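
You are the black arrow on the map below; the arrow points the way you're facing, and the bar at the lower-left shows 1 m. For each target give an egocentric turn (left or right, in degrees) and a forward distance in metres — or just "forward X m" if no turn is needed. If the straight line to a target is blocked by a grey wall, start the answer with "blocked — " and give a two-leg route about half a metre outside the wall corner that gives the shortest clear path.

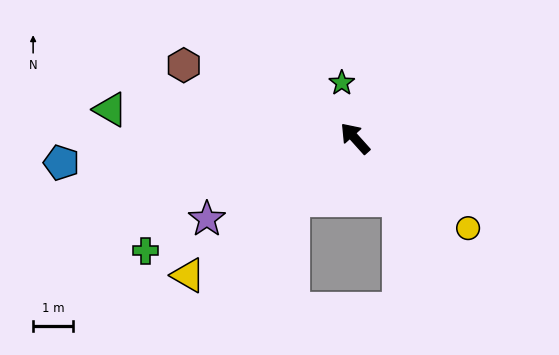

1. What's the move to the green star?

turn right 28°, forward 1.4 m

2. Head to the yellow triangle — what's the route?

turn left 87°, forward 5.4 m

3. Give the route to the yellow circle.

turn right 170°, forward 3.6 m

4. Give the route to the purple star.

turn left 77°, forward 4.3 m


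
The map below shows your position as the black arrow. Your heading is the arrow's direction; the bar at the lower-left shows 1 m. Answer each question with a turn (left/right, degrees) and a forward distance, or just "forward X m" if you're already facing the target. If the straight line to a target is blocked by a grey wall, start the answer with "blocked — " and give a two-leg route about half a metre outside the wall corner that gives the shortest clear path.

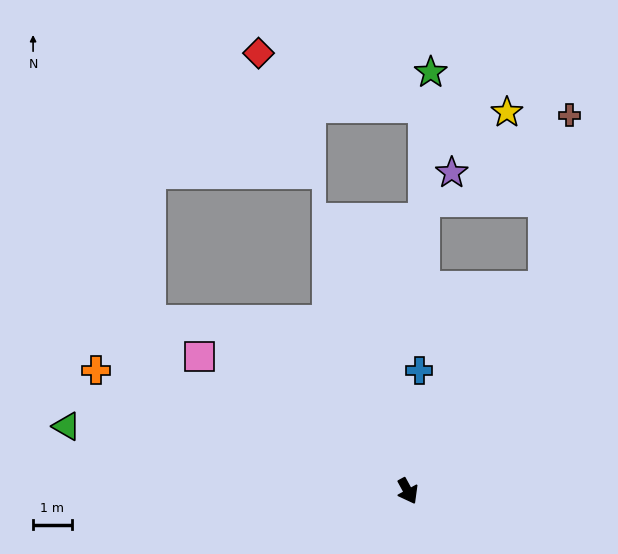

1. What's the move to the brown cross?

blocked — turn left 118°, forward 6.4 m, then turn left 25°, forward 4.5 m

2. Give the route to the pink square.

turn right 151°, forward 6.4 m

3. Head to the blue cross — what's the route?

turn left 146°, forward 3.1 m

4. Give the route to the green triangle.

turn right 129°, forward 9.0 m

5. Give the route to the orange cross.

turn right 140°, forward 8.7 m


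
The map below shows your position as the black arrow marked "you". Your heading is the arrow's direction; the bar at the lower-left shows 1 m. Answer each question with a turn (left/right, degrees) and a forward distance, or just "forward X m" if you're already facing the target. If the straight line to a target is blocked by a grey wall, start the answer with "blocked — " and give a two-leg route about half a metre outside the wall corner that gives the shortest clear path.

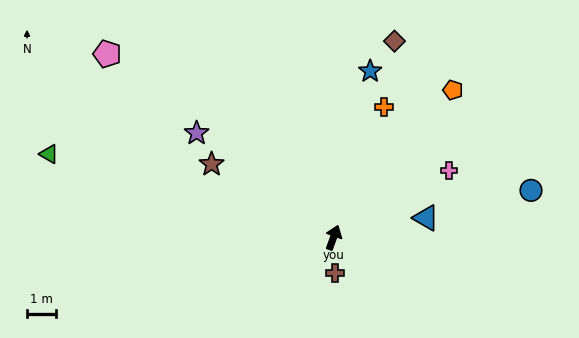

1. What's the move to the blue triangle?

turn right 58°, forward 3.2 m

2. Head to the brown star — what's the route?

turn left 79°, forward 4.9 m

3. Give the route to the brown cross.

turn right 158°, forward 1.2 m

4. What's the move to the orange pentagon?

turn right 19°, forward 6.5 m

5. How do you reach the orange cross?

forward 4.8 m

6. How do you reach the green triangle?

turn left 94°, forward 10.2 m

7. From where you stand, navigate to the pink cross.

turn right 40°, forward 4.6 m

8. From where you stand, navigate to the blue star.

turn left 8°, forward 5.8 m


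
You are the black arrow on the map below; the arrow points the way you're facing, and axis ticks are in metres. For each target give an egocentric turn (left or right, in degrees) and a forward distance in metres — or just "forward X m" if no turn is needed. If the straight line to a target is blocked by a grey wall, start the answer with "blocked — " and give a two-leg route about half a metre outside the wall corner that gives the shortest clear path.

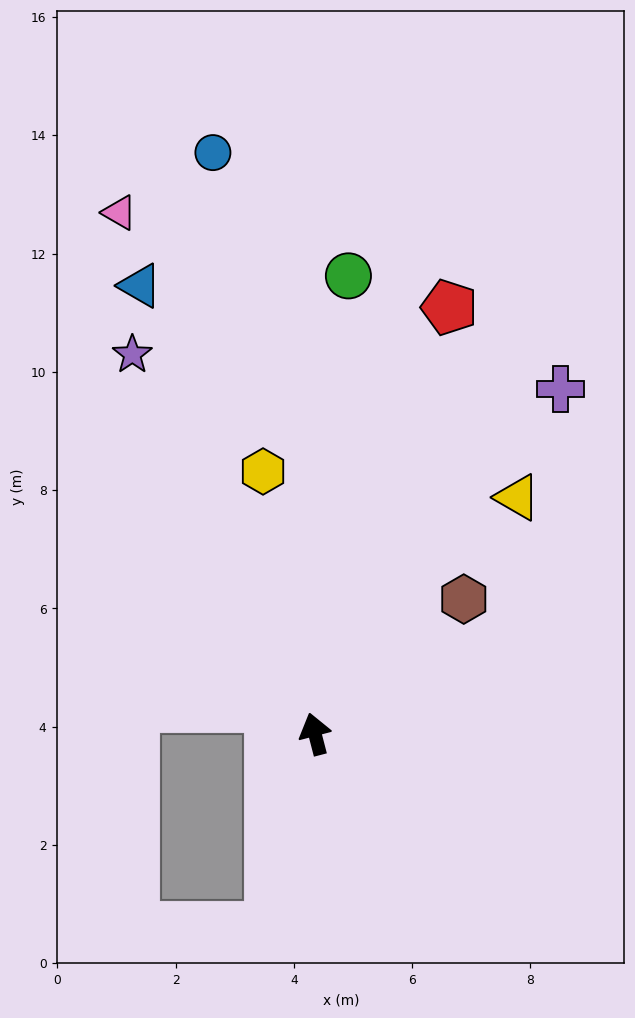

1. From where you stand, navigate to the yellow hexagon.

turn right 3°, forward 4.5 m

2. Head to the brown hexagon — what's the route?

turn right 62°, forward 3.4 m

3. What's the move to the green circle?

turn right 19°, forward 7.8 m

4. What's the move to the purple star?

turn left 11°, forward 7.1 m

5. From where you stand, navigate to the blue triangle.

turn left 7°, forward 8.1 m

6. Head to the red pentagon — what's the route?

turn right 32°, forward 7.6 m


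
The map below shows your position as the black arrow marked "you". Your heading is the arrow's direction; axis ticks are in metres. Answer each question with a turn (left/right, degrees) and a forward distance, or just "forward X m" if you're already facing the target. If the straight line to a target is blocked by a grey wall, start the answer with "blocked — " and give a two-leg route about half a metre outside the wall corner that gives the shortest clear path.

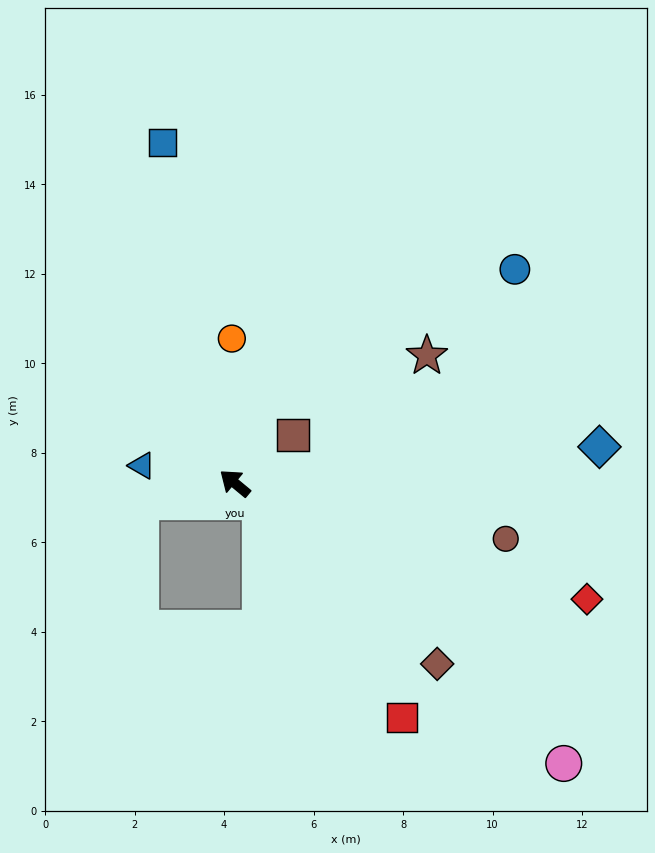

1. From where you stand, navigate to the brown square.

turn right 101°, forward 1.7 m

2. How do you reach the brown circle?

turn right 152°, forward 6.2 m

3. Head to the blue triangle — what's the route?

turn left 29°, forward 2.1 m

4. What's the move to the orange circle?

turn right 49°, forward 3.2 m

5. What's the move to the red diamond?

turn right 159°, forward 8.3 m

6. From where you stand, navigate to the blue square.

turn right 38°, forward 7.8 m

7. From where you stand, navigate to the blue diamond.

turn right 135°, forward 8.2 m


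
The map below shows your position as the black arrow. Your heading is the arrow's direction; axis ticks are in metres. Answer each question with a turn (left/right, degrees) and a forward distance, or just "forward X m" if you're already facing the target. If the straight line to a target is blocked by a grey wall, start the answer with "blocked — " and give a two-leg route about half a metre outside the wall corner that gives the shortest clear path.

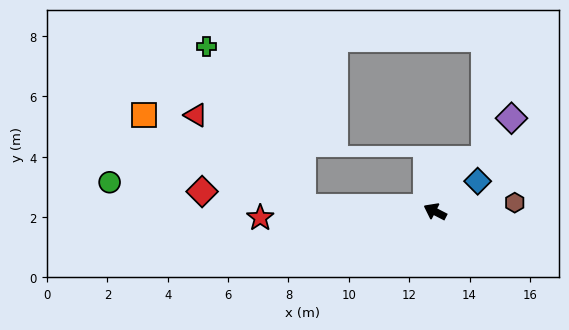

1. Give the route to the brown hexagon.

turn right 146°, forward 2.7 m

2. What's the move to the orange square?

blocked — turn left 25°, forward 4.3 m, then turn right 28°, forward 6.1 m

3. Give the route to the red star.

turn left 29°, forward 5.8 m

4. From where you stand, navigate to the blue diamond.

turn right 117°, forward 1.7 m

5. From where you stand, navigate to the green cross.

blocked — turn left 25°, forward 4.3 m, then turn right 56°, forward 6.2 m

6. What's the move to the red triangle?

blocked — turn left 25°, forward 4.3 m, then turn right 38°, forward 4.7 m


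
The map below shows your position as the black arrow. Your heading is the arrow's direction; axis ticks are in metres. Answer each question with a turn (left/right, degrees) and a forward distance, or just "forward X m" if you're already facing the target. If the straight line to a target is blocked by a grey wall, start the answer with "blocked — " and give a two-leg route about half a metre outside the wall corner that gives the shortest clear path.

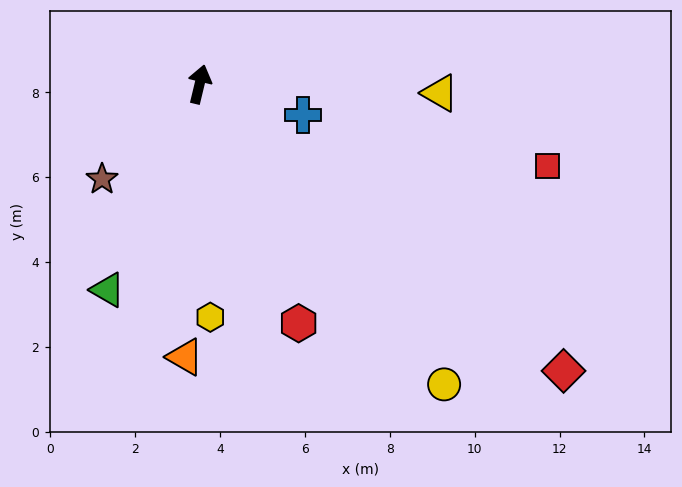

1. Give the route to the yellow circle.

turn right 127°, forward 9.1 m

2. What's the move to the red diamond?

turn right 115°, forward 10.9 m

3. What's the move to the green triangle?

turn left 169°, forward 5.3 m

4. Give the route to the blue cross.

turn right 93°, forward 2.5 m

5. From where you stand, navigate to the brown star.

turn left 148°, forward 3.2 m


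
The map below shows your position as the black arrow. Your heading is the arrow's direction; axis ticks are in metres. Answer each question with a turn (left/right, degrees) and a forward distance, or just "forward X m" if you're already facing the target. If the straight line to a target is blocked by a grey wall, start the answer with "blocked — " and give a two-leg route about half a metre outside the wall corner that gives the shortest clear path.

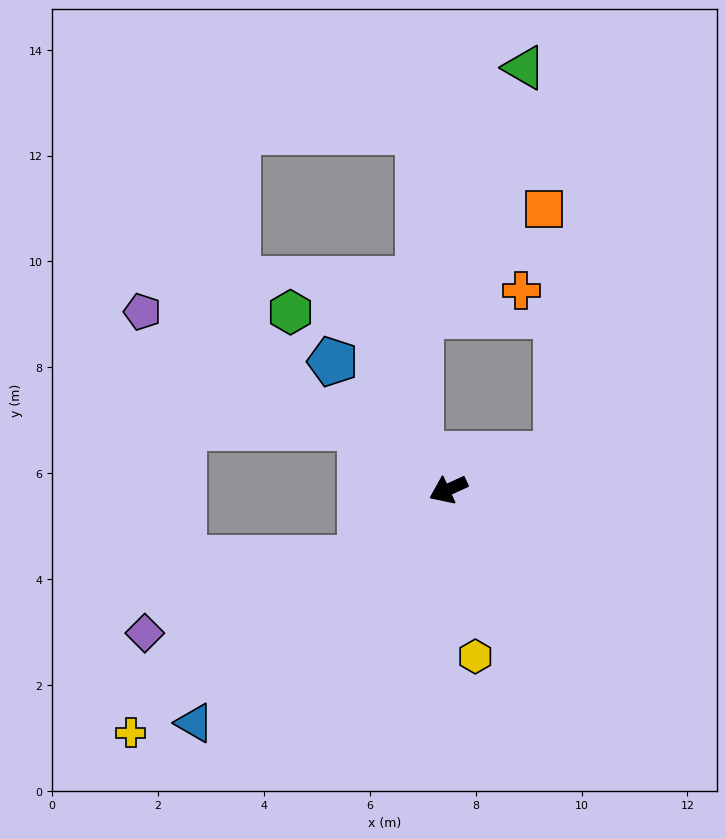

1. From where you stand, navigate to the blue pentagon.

turn right 72°, forward 3.3 m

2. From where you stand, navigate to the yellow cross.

turn left 13°, forward 7.6 m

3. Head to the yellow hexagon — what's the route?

turn left 75°, forward 3.2 m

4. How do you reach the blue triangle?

turn left 18°, forward 6.5 m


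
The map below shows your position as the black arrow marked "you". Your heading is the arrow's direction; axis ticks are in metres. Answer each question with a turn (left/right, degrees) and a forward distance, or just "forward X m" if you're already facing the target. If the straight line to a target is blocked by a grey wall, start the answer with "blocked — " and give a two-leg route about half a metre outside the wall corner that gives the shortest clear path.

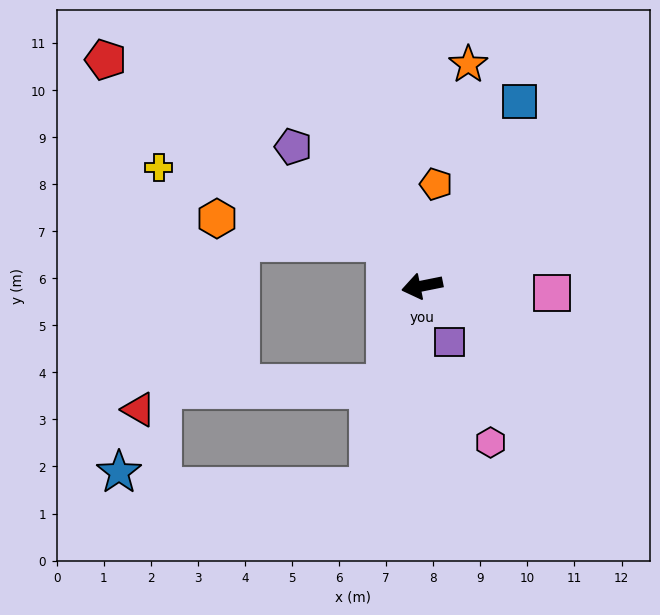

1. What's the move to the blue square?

turn right 129°, forward 4.4 m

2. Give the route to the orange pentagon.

turn right 109°, forward 2.2 m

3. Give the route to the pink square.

turn left 166°, forward 2.8 m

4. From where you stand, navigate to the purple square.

turn left 105°, forward 1.3 m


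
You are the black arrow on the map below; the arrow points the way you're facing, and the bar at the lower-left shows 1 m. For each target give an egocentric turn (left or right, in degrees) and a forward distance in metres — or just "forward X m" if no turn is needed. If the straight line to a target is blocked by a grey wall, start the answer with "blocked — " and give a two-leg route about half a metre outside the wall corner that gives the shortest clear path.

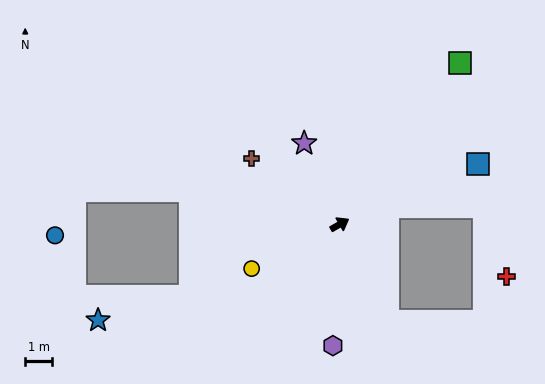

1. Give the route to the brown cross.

turn left 113°, forward 4.1 m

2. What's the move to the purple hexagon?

turn right 123°, forward 4.6 m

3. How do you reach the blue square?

turn right 6°, forward 5.7 m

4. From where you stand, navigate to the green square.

turn left 23°, forward 7.5 m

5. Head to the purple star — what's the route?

turn left 84°, forward 3.3 m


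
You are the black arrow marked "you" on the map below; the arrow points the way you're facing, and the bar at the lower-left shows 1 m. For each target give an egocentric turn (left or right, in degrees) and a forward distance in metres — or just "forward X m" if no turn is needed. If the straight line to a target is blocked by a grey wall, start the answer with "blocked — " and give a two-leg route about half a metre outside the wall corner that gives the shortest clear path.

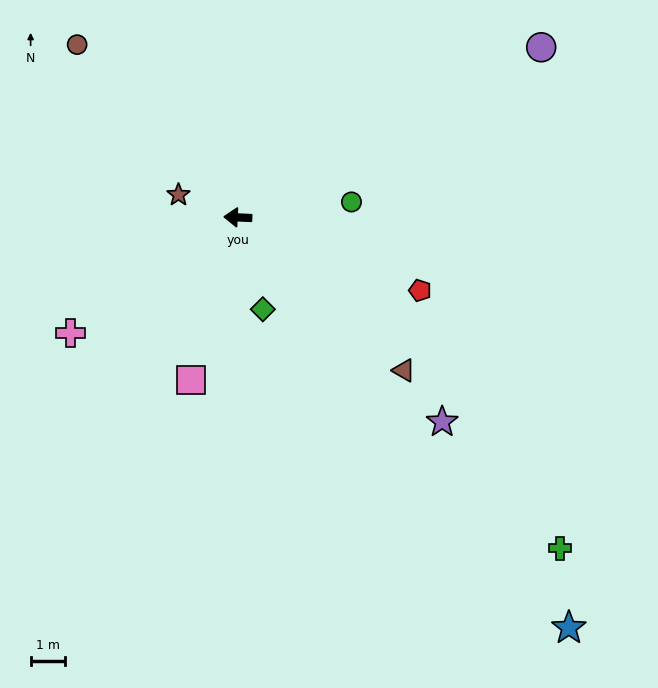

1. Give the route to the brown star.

turn right 18°, forward 1.8 m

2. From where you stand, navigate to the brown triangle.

turn left 140°, forward 6.6 m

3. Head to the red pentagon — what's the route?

turn left 161°, forward 5.7 m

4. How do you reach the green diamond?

turn left 108°, forward 2.8 m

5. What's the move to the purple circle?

turn right 148°, forward 10.1 m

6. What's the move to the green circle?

turn right 170°, forward 3.3 m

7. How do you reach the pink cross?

turn left 37°, forward 5.9 m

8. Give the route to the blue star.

turn left 132°, forward 15.3 m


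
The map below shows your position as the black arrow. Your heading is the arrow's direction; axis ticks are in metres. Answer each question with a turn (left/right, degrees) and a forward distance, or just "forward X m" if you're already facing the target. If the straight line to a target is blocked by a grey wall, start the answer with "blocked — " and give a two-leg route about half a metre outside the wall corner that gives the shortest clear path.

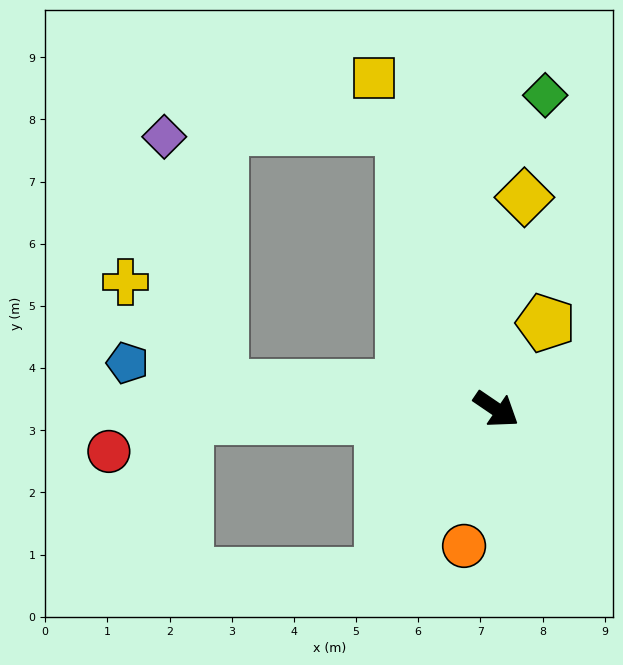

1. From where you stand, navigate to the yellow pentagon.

turn left 94°, forward 1.6 m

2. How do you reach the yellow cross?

blocked — turn right 151°, forward 4.4 m, then turn right 42°, forward 2.3 m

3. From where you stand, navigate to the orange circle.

turn right 69°, forward 2.3 m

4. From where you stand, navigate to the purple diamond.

blocked — turn right 151°, forward 4.4 m, then turn right 72°, forward 4.1 m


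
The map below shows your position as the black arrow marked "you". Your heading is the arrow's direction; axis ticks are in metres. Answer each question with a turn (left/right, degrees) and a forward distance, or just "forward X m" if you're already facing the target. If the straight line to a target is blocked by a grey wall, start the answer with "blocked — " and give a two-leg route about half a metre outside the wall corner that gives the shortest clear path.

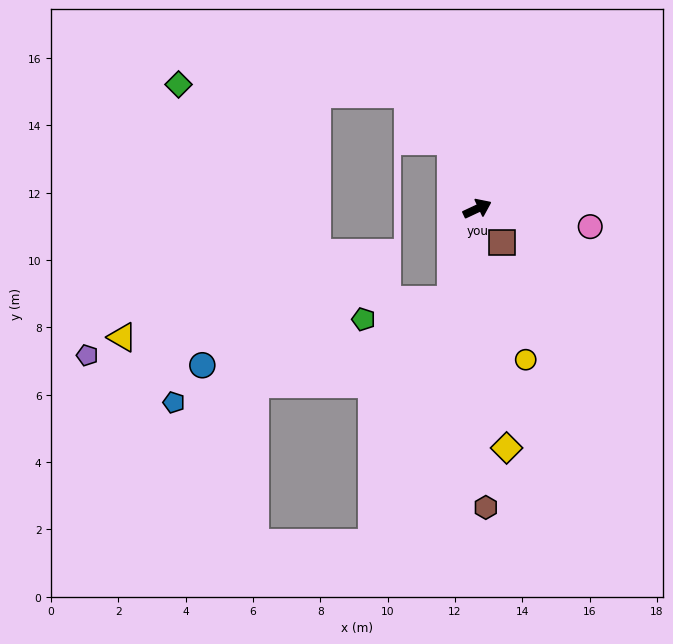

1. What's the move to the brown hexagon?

turn right 113°, forward 8.9 m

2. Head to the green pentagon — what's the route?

blocked — turn right 131°, forward 2.8 m, then turn right 62°, forward 2.7 m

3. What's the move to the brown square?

turn right 79°, forward 1.2 m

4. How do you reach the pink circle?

turn right 34°, forward 3.4 m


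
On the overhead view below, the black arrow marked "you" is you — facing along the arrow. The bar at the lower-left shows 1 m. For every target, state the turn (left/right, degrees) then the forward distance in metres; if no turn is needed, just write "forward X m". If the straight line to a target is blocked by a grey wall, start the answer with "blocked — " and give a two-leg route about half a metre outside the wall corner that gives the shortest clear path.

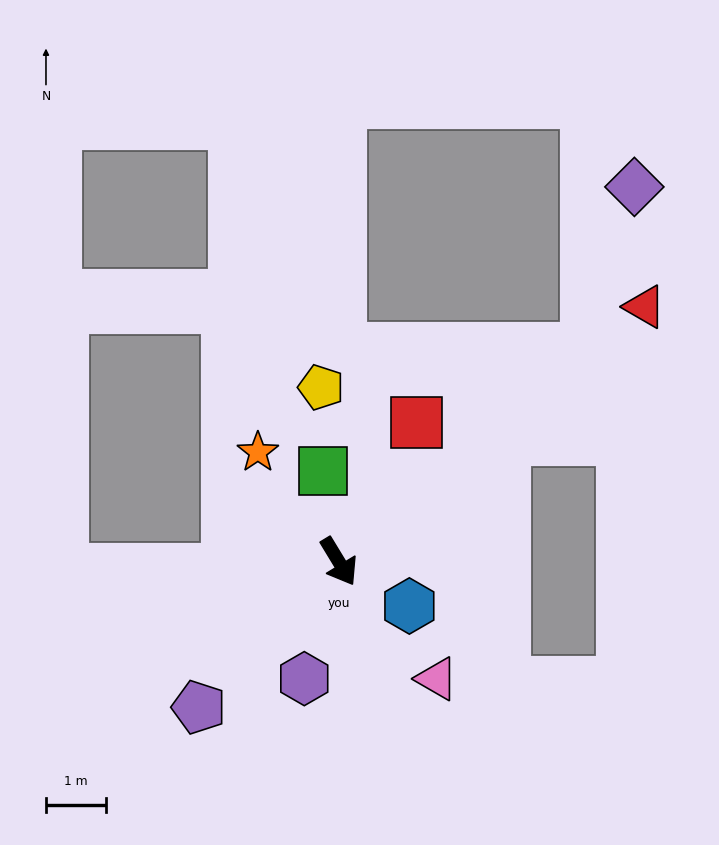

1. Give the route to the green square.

turn left 159°, forward 1.5 m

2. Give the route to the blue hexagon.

turn left 27°, forward 1.4 m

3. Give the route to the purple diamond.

blocked — turn left 100°, forward 5.4 m, then turn left 32°, forward 2.8 m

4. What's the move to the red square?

turn left 119°, forward 2.6 m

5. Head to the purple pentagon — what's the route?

turn right 75°, forward 3.3 m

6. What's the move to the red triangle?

turn left 99°, forward 6.6 m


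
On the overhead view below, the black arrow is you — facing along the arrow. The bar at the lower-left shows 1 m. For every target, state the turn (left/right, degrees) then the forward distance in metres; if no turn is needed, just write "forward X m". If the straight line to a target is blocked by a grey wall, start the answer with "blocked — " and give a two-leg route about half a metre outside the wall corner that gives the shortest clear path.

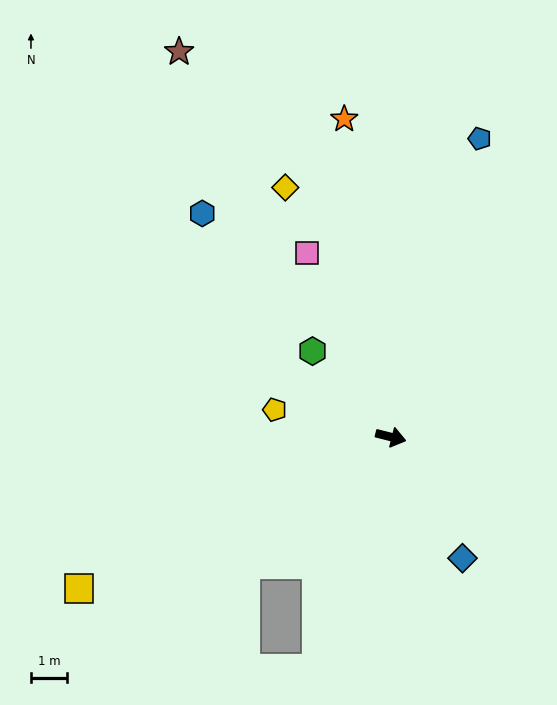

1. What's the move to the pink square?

turn left 129°, forward 5.6 m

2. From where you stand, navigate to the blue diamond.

turn right 45°, forward 3.9 m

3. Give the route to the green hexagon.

turn left 146°, forward 3.2 m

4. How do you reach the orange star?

turn left 112°, forward 8.9 m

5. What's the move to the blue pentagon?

turn left 88°, forward 8.6 m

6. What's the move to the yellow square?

turn right 140°, forward 9.6 m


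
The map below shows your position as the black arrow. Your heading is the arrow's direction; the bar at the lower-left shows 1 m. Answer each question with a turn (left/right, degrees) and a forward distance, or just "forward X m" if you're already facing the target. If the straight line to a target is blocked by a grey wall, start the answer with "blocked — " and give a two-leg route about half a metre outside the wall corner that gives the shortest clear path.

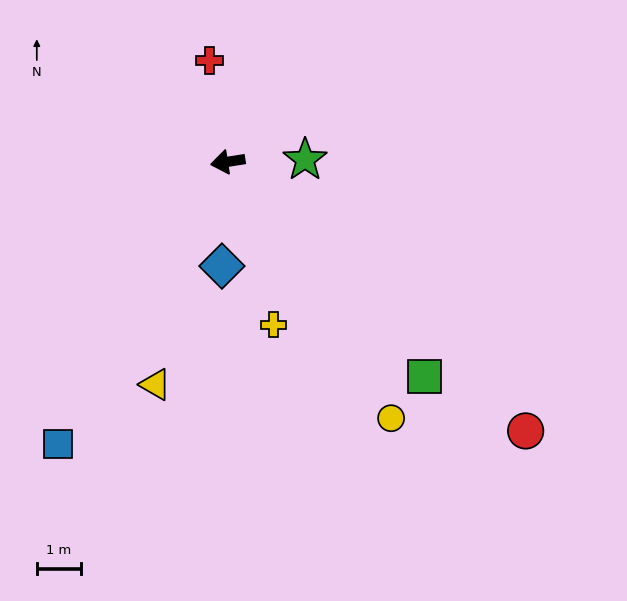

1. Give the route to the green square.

turn left 124°, forward 6.6 m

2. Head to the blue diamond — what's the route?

turn left 78°, forward 2.4 m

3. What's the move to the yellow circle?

turn left 114°, forward 6.9 m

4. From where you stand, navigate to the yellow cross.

turn left 97°, forward 3.8 m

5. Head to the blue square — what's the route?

turn left 50°, forward 7.5 m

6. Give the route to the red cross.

turn right 89°, forward 2.3 m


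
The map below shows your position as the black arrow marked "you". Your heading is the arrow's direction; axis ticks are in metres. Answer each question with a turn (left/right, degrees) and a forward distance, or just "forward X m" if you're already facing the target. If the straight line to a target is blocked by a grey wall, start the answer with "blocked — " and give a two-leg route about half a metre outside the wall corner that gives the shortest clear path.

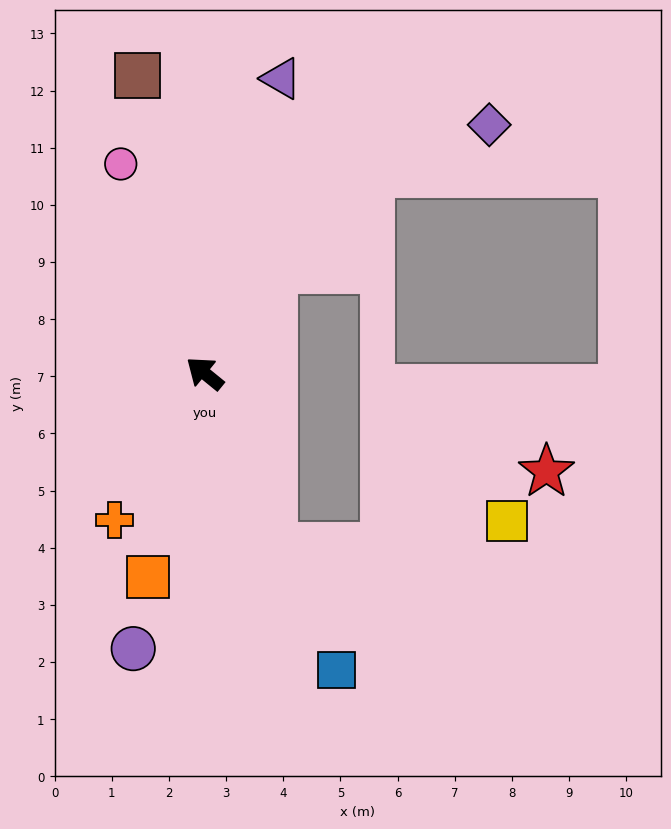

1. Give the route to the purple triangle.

turn right 65°, forward 5.3 m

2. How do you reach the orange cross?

turn left 98°, forward 3.0 m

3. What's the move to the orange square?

turn left 114°, forward 3.7 m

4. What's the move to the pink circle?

turn right 29°, forward 3.9 m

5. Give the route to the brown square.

turn right 38°, forward 5.3 m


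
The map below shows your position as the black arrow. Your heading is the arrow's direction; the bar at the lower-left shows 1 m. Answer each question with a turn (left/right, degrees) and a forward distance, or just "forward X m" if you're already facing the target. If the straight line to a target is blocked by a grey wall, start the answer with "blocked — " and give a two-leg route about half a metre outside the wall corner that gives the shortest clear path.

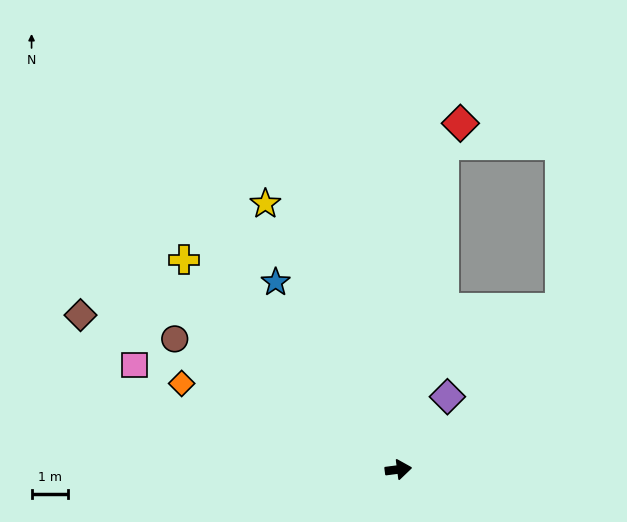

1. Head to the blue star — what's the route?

turn left 116°, forward 6.2 m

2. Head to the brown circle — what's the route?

turn left 142°, forward 7.2 m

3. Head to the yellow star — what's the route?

turn left 109°, forward 8.3 m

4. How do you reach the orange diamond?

turn left 151°, forward 6.5 m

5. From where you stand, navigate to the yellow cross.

turn left 128°, forward 8.3 m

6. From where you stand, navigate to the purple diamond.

turn left 49°, forward 2.4 m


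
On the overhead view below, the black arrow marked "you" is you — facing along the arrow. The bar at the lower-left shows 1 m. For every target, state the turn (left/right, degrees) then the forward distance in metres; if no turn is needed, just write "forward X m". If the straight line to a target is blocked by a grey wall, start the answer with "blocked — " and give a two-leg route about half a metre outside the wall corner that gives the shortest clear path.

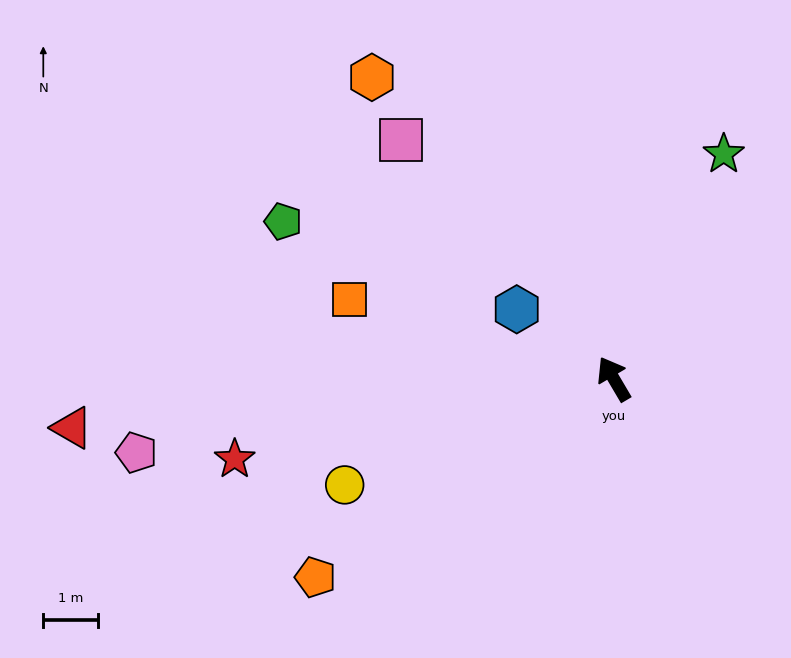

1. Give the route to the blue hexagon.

turn left 24°, forward 2.2 m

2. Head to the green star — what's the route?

turn right 57°, forward 4.6 m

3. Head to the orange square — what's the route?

turn left 43°, forward 5.0 m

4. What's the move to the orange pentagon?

turn left 93°, forward 6.6 m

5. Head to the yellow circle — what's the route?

turn left 81°, forward 5.3 m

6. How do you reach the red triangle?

turn left 65°, forward 10.0 m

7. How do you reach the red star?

turn left 71°, forward 7.1 m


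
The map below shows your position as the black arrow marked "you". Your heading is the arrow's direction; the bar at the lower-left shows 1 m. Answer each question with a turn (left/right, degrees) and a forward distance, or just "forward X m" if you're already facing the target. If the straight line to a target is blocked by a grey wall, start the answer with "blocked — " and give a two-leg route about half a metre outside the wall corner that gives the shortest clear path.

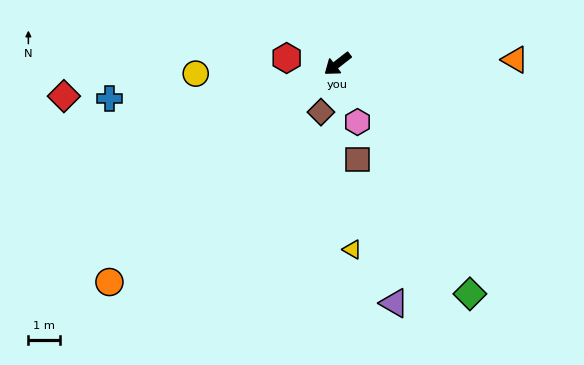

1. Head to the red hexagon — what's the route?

turn right 44°, forward 1.6 m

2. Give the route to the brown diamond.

turn left 33°, forward 1.6 m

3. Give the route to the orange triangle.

turn left 143°, forward 5.5 m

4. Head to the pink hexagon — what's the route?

turn left 71°, forward 1.9 m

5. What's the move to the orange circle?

turn left 6°, forward 9.9 m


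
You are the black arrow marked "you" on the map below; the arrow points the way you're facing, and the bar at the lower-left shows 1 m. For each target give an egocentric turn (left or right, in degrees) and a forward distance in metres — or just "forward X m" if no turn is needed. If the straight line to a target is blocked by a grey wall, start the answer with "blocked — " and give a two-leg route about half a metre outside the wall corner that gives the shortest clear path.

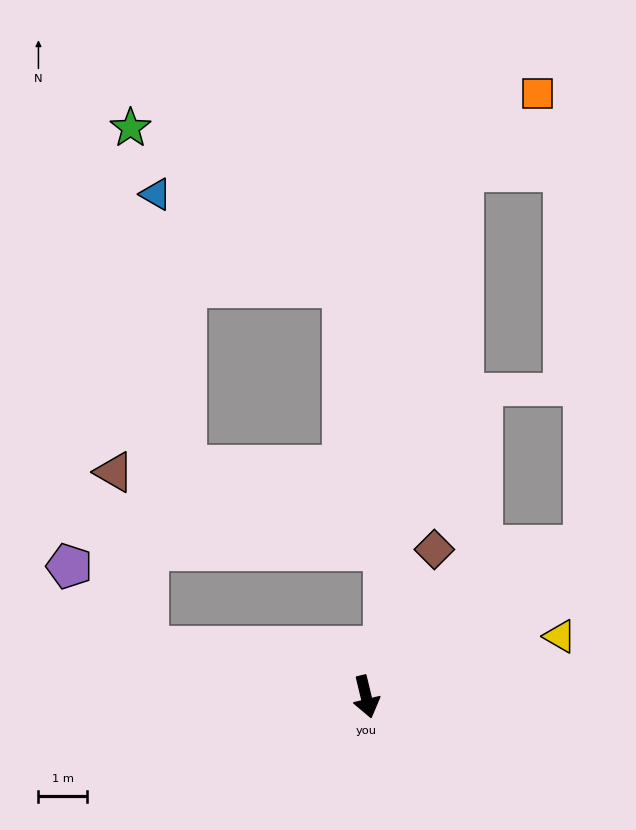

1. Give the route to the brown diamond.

turn left 142°, forward 3.3 m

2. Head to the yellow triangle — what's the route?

turn left 94°, forward 4.2 m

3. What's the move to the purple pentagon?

blocked — turn right 116°, forward 4.6 m, then turn right 33°, forward 2.3 m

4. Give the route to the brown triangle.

blocked — turn right 116°, forward 4.6 m, then turn right 66°, forward 3.6 m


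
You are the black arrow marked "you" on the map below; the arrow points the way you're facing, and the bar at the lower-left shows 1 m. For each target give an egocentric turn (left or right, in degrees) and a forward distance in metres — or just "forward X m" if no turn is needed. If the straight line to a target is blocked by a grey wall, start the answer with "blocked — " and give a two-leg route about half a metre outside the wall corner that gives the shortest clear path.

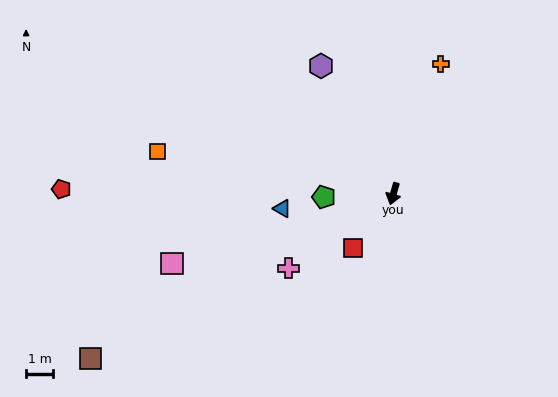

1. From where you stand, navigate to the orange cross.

turn left 176°, forward 5.1 m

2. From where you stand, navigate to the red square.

turn right 21°, forward 2.5 m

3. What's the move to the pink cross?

turn right 39°, forward 4.7 m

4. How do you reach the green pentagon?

turn right 71°, forward 2.6 m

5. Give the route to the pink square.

turn right 57°, forward 8.6 m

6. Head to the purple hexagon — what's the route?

turn right 134°, forward 5.4 m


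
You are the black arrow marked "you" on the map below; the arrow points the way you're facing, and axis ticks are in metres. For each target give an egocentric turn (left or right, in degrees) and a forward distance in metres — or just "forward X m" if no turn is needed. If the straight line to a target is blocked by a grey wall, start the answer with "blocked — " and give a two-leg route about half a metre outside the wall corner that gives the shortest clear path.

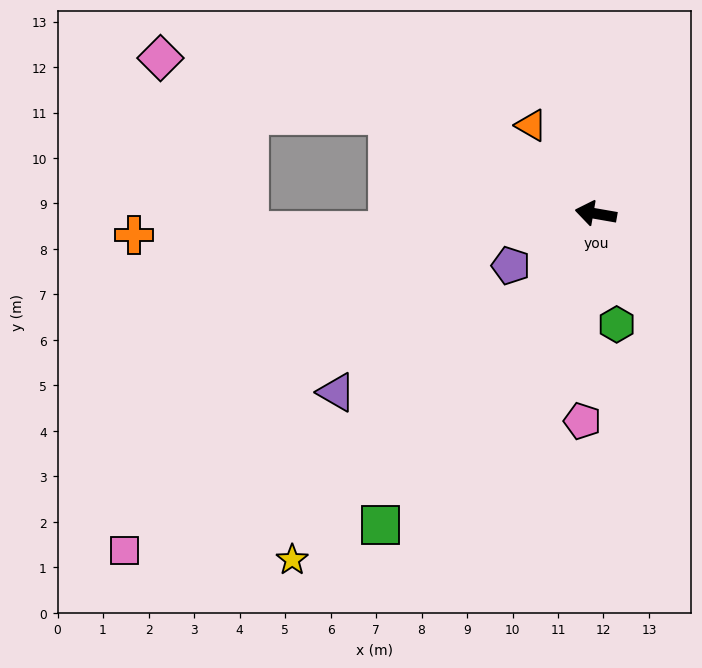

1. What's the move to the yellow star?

turn left 59°, forward 10.1 m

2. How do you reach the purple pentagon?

turn left 41°, forward 2.2 m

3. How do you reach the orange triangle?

turn right 44°, forward 2.4 m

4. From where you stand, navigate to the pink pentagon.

turn left 96°, forward 4.6 m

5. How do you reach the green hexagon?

turn left 110°, forward 2.5 m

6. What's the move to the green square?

turn left 65°, forward 8.3 m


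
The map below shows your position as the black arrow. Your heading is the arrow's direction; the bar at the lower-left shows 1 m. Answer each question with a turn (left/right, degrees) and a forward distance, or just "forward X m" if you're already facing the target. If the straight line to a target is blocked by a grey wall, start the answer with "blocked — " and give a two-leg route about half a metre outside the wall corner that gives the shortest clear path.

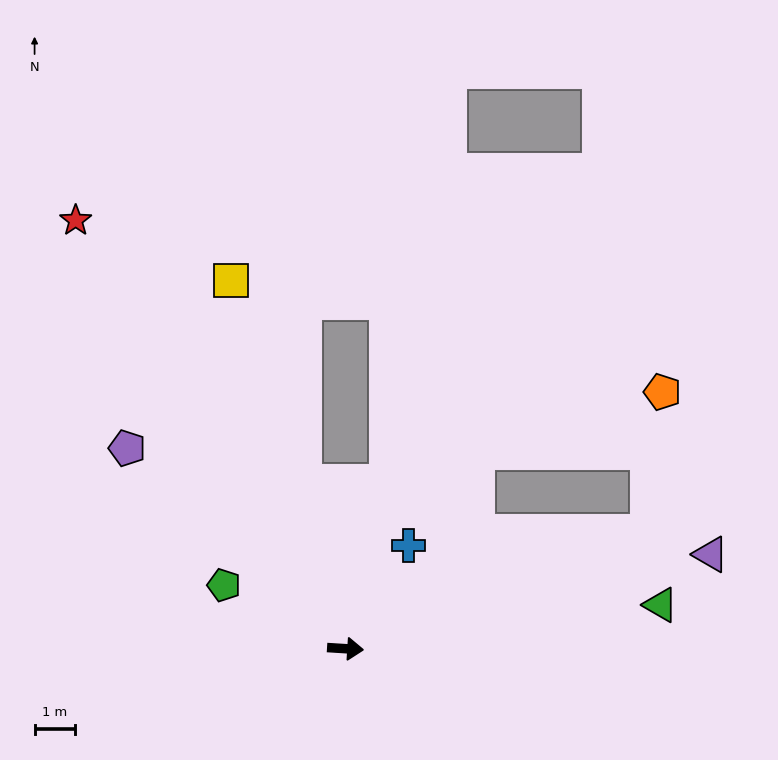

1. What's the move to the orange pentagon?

blocked — turn left 25°, forward 8.0 m, then turn left 62°, forward 3.5 m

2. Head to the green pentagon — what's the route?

turn left 156°, forward 3.4 m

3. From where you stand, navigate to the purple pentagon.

turn left 141°, forward 7.4 m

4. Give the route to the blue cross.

turn left 62°, forward 3.0 m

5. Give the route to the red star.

turn left 126°, forward 12.6 m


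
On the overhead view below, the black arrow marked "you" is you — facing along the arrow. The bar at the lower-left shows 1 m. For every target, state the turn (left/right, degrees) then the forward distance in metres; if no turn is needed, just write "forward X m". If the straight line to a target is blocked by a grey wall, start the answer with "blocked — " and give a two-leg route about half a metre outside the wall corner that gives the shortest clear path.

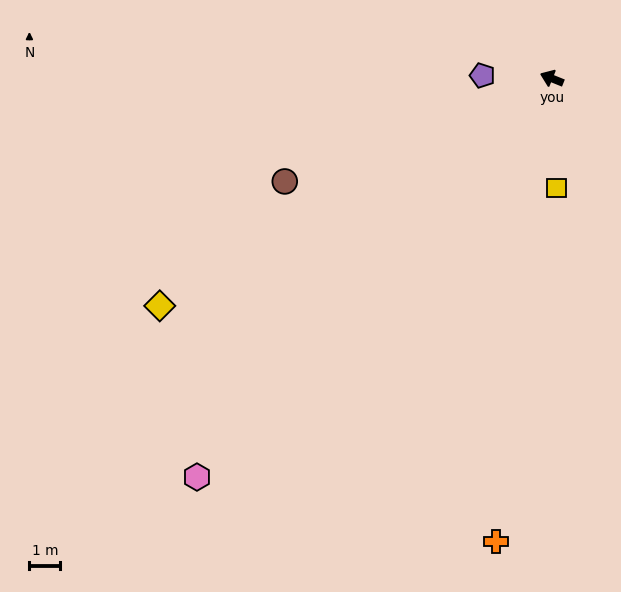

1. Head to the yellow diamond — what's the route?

turn left 52°, forward 14.8 m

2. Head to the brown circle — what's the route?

turn left 43°, forward 9.3 m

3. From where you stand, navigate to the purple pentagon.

turn left 20°, forward 2.3 m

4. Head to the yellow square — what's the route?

turn left 115°, forward 3.6 m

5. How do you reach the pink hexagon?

turn left 70°, forward 17.4 m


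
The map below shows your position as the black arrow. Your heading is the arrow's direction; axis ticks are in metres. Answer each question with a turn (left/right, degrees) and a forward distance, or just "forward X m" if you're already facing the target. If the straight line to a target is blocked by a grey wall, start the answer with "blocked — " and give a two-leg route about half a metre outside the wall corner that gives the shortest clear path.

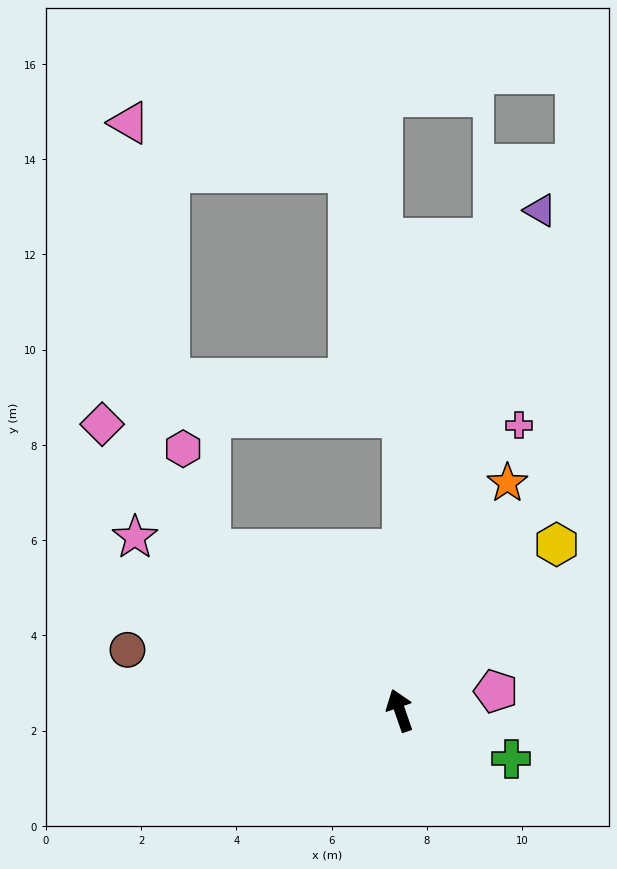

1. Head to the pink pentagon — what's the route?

turn right 98°, forward 2.1 m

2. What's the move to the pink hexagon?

blocked — turn left 31°, forward 5.2 m, then turn right 35°, forward 2.2 m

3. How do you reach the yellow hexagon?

turn right 63°, forward 4.8 m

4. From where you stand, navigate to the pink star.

turn left 38°, forward 6.6 m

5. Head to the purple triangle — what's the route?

turn right 35°, forward 10.9 m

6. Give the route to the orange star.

turn right 44°, forward 5.3 m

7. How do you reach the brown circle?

turn left 58°, forward 5.9 m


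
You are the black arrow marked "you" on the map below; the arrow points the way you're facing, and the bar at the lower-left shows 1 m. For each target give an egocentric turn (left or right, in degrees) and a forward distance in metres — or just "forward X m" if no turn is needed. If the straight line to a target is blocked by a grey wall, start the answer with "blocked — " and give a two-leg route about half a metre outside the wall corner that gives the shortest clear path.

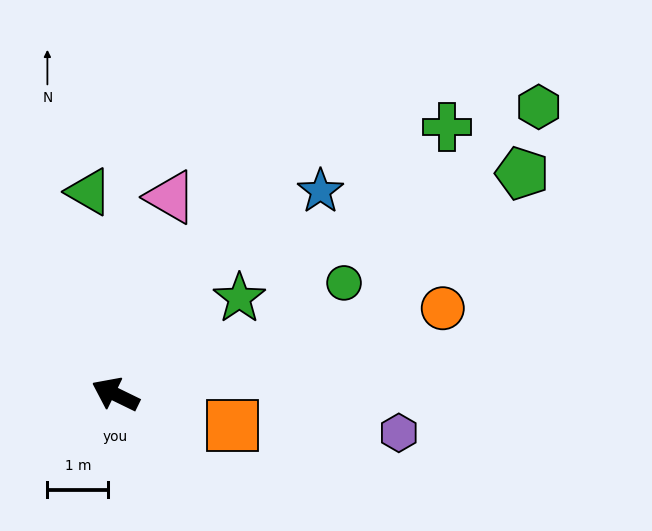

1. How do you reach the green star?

turn right 116°, forward 2.6 m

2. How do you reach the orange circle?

turn right 139°, forward 5.6 m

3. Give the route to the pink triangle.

turn right 80°, forward 3.4 m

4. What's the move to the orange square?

turn right 169°, forward 2.0 m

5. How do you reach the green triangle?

turn right 57°, forward 3.4 m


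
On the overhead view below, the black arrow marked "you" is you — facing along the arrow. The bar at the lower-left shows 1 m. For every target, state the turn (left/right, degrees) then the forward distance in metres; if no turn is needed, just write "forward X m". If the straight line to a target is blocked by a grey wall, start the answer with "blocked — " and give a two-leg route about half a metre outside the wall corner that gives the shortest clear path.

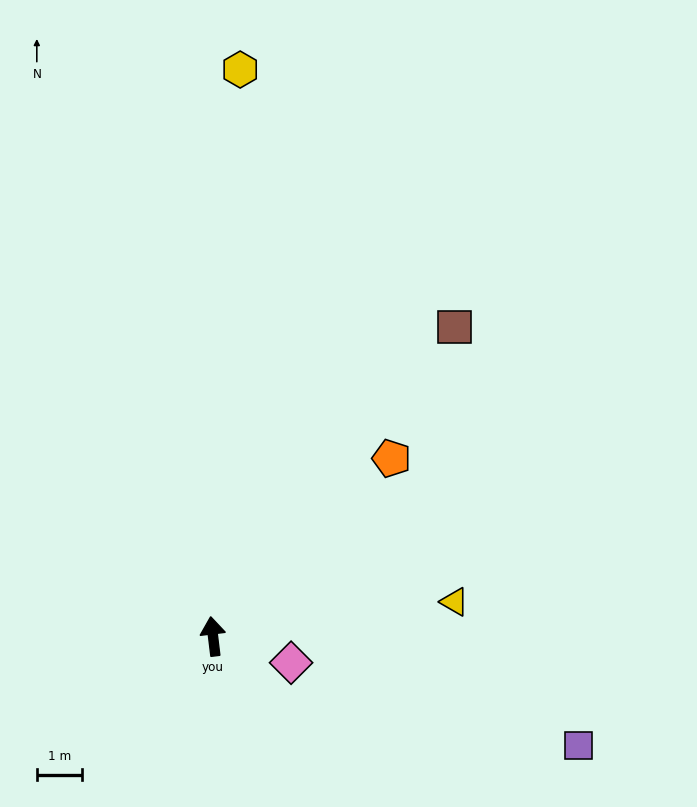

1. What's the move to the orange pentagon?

turn right 52°, forward 5.6 m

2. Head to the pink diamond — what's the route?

turn right 116°, forward 1.8 m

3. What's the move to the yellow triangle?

turn right 89°, forward 5.4 m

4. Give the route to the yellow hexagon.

turn right 10°, forward 12.5 m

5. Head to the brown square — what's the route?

turn right 45°, forward 8.6 m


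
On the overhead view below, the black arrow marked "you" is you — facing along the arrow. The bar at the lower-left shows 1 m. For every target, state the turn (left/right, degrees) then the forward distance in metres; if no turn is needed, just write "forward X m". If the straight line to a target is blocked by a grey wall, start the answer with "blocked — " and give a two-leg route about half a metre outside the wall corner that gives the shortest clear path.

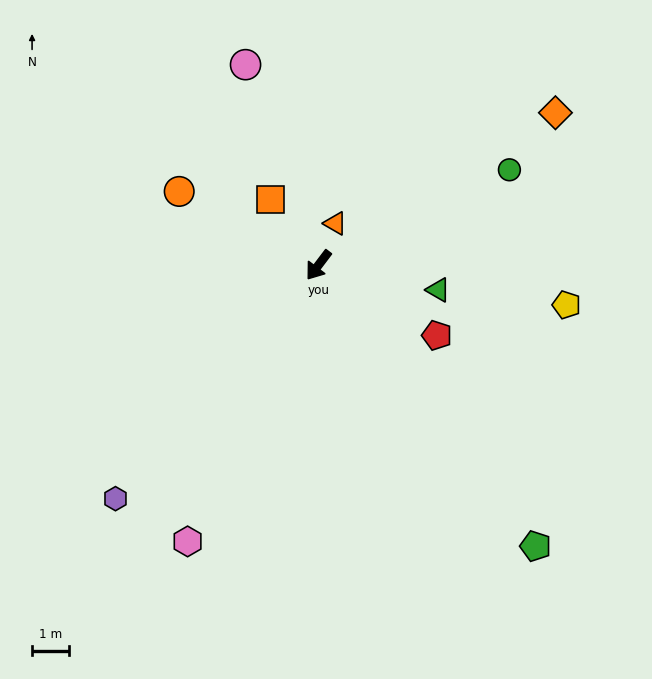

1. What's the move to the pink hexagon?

turn left 12°, forward 8.2 m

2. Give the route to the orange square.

turn right 107°, forward 2.2 m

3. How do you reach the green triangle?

turn left 115°, forward 3.3 m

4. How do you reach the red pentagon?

turn left 96°, forward 3.7 m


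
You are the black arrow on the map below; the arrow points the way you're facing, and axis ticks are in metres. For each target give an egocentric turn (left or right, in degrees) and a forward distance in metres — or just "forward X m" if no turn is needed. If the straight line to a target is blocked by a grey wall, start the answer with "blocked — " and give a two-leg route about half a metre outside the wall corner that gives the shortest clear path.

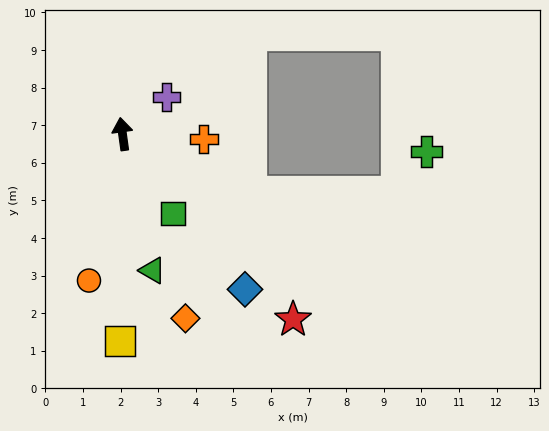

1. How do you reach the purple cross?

turn right 58°, forward 1.5 m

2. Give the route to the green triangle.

turn right 176°, forward 3.7 m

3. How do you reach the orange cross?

turn right 101°, forward 2.2 m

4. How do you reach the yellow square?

turn left 171°, forward 5.5 m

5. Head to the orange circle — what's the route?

turn left 159°, forward 4.0 m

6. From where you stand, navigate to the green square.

turn right 155°, forward 2.5 m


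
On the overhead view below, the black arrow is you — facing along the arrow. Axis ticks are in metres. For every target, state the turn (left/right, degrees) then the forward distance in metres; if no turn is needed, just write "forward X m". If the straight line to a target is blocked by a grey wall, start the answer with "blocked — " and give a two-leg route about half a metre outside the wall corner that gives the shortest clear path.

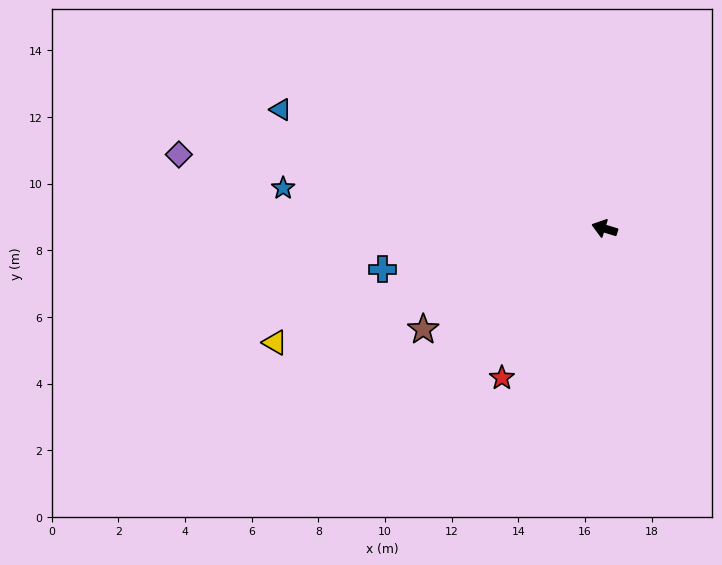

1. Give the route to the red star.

turn left 73°, forward 5.4 m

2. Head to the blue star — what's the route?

turn left 10°, forward 9.7 m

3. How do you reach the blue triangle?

turn right 3°, forward 10.3 m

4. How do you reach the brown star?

turn left 46°, forward 6.2 m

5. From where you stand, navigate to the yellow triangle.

turn left 36°, forward 10.5 m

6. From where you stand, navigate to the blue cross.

turn left 28°, forward 6.8 m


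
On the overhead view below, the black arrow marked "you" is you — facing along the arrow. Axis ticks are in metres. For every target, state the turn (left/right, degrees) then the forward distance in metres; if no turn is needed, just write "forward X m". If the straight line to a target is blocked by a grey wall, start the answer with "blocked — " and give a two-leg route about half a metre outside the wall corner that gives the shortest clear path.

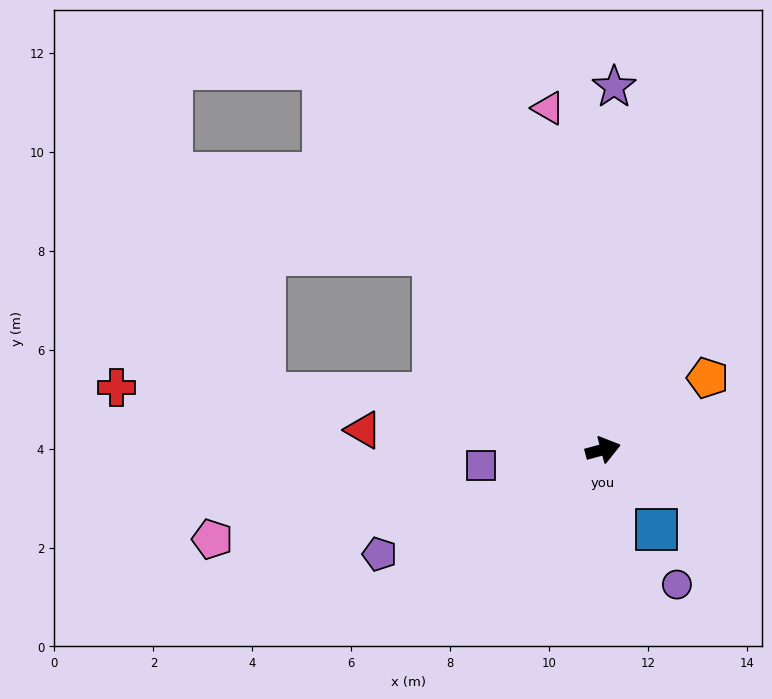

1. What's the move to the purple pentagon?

turn right 170°, forward 5.0 m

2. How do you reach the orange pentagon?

turn left 19°, forward 2.6 m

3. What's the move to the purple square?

turn left 172°, forward 2.5 m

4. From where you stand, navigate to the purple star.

turn left 73°, forward 7.3 m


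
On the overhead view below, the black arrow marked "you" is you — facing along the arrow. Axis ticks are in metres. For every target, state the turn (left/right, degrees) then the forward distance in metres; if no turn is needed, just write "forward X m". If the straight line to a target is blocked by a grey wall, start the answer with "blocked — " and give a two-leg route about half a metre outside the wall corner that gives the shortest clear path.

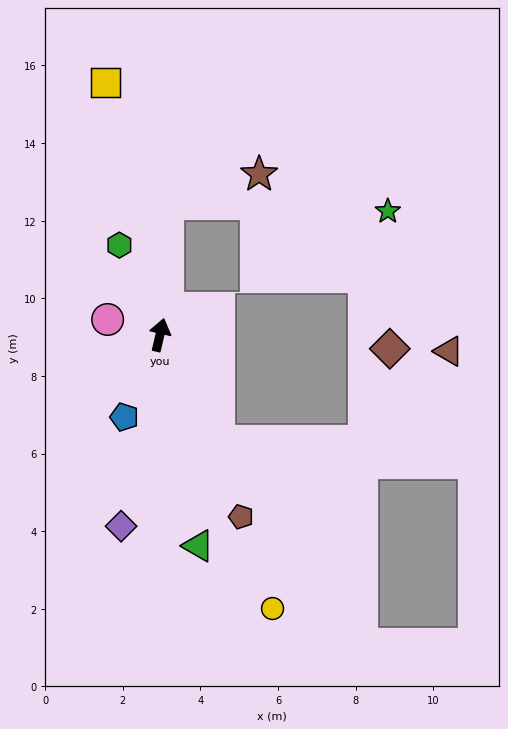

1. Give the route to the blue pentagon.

turn left 170°, forward 2.3 m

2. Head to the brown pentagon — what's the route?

turn right 143°, forward 5.1 m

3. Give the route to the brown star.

blocked — turn left 10°, forward 3.4 m, then turn right 69°, forward 2.5 m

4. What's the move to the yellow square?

turn left 25°, forward 6.7 m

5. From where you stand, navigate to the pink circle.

turn left 87°, forward 1.4 m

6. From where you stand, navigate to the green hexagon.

turn left 38°, forward 2.5 m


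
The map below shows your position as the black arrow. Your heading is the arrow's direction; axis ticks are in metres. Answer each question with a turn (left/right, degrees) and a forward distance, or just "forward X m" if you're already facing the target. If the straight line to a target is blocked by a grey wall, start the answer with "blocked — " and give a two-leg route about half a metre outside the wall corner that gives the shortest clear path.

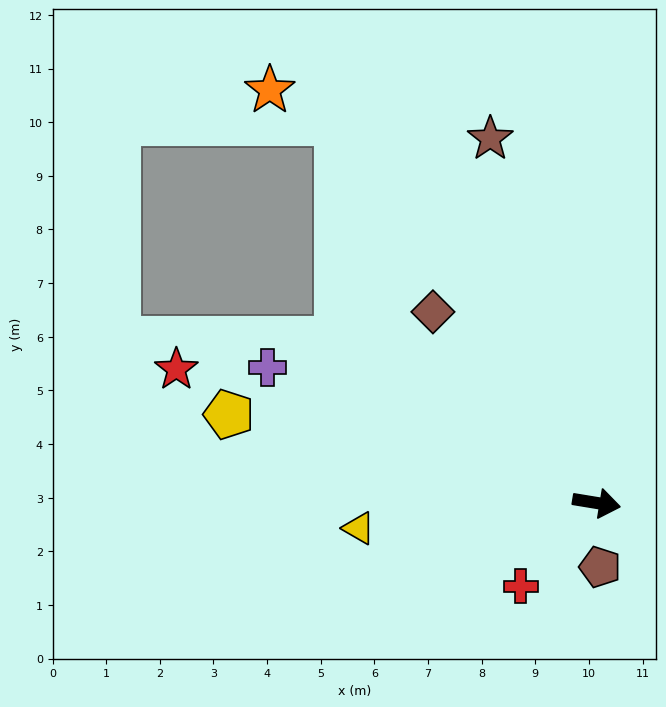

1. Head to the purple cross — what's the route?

turn left 167°, forward 6.6 m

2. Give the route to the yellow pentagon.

turn left 176°, forward 7.1 m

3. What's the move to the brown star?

turn left 116°, forward 7.1 m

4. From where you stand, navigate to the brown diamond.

turn left 140°, forward 4.7 m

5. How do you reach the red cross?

turn right 123°, forward 2.1 m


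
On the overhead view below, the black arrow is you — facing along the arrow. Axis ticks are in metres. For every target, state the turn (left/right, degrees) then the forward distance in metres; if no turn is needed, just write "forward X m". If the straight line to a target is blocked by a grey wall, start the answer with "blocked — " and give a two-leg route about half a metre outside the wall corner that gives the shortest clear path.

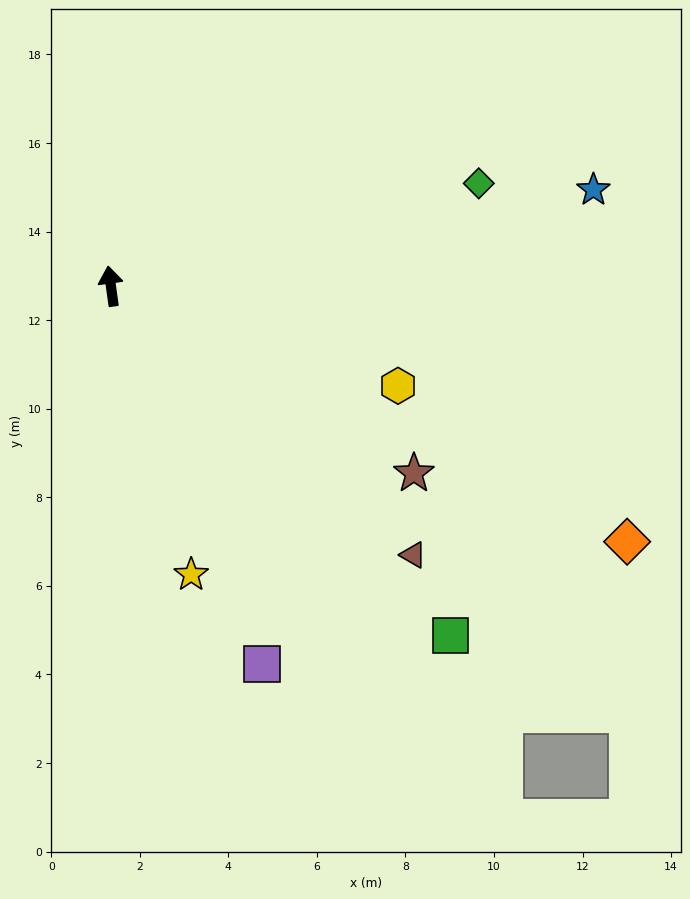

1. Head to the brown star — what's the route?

turn right 130°, forward 8.0 m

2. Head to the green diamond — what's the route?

turn right 82°, forward 8.6 m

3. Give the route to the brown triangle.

turn right 140°, forward 9.1 m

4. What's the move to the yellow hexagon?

turn right 117°, forward 6.9 m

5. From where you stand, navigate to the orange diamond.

turn right 124°, forward 13.0 m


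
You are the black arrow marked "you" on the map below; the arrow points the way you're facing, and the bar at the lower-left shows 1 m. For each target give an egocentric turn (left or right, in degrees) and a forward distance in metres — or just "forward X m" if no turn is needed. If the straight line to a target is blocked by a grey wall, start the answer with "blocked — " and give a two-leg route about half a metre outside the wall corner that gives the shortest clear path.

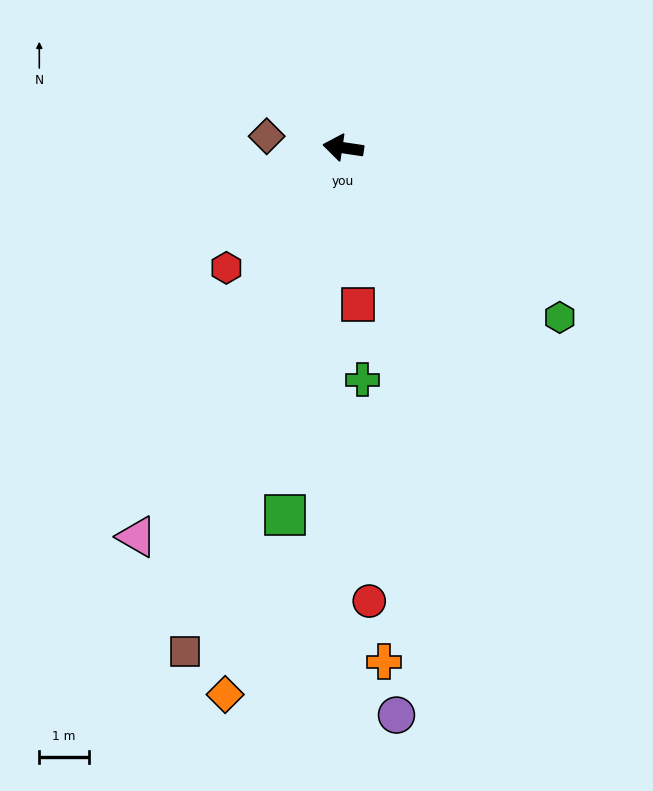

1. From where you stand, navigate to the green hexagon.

turn left 150°, forward 5.6 m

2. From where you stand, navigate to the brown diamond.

forward 1.6 m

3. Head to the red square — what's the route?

turn left 104°, forward 3.2 m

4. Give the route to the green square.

turn left 89°, forward 7.5 m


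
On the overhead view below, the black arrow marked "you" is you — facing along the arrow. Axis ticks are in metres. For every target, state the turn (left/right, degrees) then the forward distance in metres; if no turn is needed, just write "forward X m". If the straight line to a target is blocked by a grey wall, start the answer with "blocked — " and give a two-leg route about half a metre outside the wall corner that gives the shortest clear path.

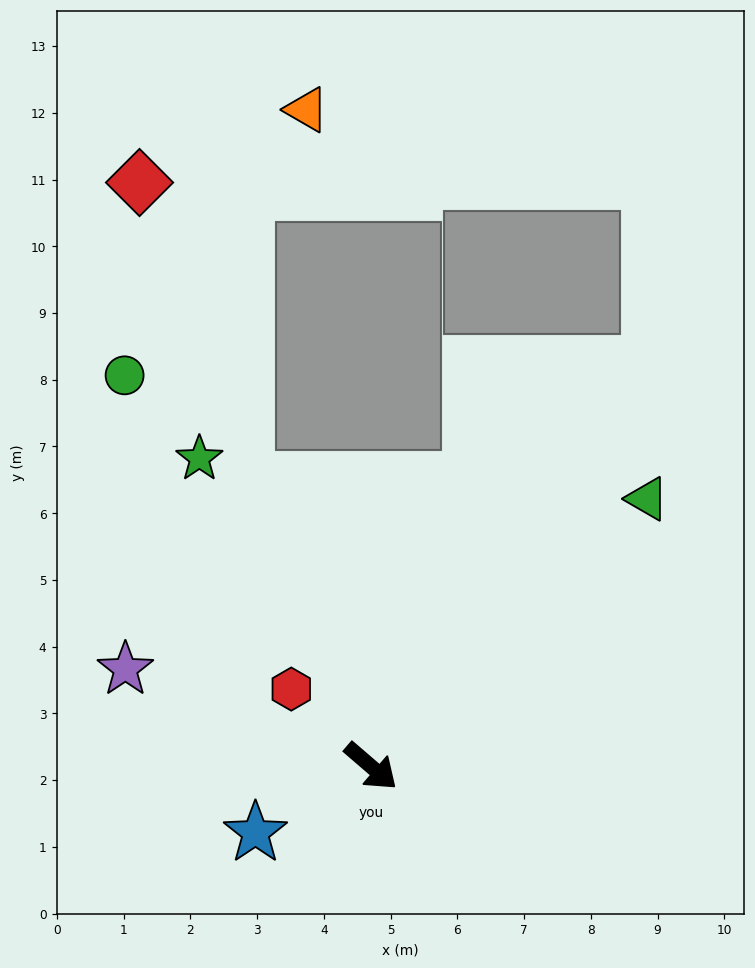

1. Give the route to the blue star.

turn right 109°, forward 2.0 m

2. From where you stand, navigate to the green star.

turn left 160°, forward 5.3 m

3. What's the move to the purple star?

turn right 161°, forward 4.0 m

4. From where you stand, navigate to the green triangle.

turn left 85°, forward 5.8 m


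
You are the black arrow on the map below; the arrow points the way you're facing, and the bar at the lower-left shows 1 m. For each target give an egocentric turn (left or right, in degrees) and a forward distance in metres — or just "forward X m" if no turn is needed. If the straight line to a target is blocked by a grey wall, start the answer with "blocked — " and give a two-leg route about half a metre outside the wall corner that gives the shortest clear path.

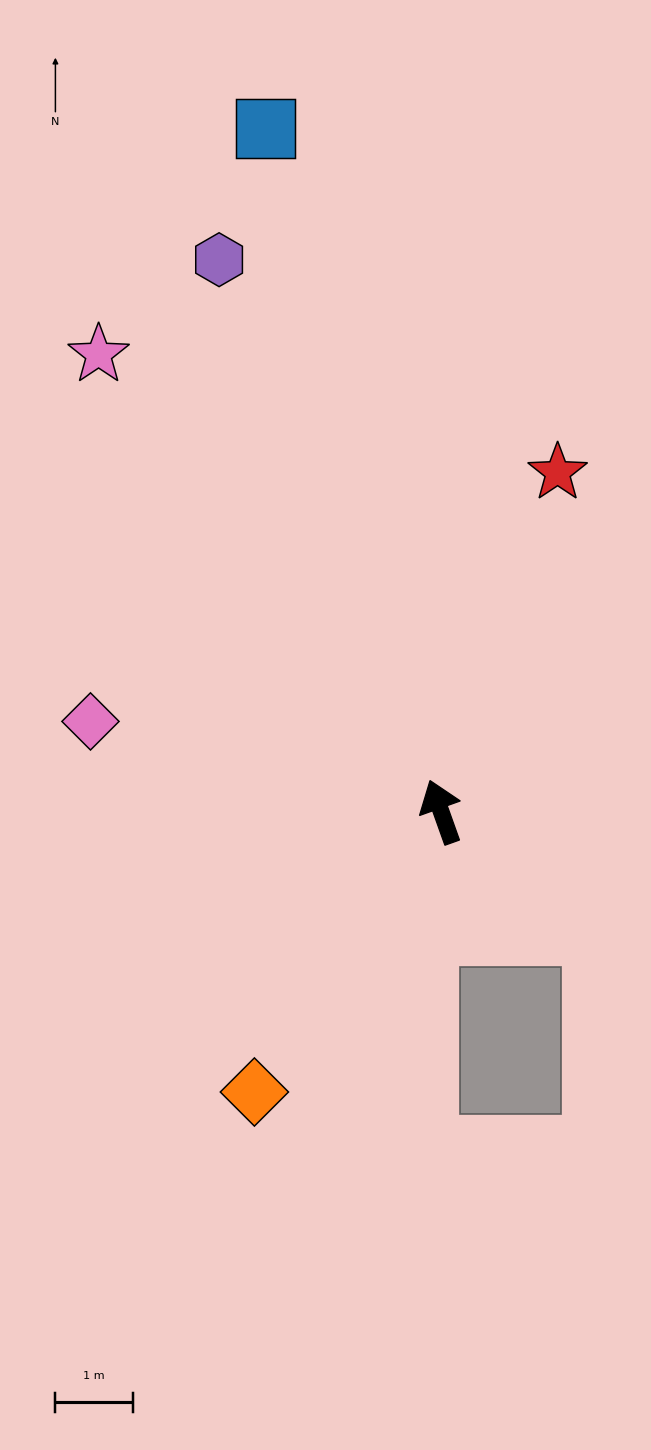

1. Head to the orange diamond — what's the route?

turn left 127°, forward 4.4 m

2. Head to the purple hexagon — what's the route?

turn left 2°, forward 7.7 m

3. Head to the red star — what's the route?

turn right 39°, forward 4.6 m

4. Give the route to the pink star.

turn left 17°, forward 7.4 m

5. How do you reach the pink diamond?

turn left 56°, forward 4.7 m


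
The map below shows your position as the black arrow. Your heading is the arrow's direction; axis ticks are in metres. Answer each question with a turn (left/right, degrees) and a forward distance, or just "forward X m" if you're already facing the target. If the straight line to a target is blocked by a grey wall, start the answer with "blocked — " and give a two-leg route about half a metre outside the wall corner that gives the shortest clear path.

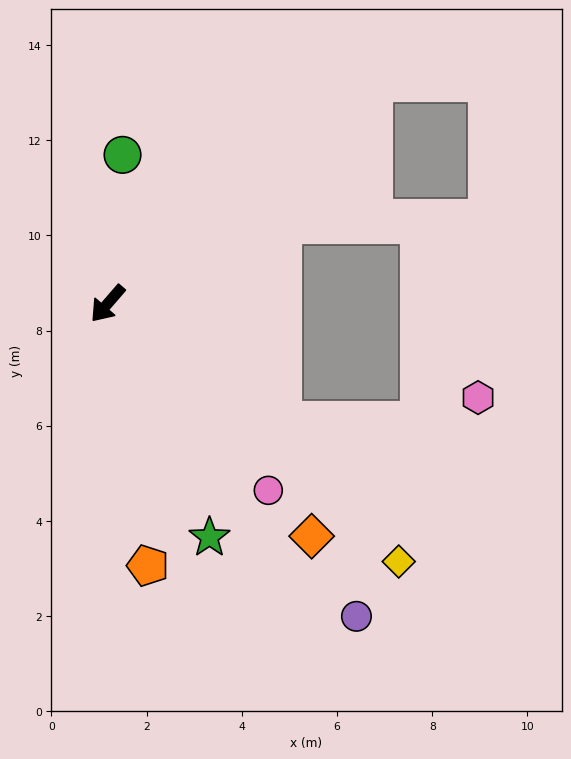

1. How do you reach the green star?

turn left 64°, forward 5.4 m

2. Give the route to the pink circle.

turn left 82°, forward 5.2 m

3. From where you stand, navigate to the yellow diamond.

turn left 89°, forward 8.2 m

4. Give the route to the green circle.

turn right 145°, forward 3.1 m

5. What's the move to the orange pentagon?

turn left 50°, forward 5.6 m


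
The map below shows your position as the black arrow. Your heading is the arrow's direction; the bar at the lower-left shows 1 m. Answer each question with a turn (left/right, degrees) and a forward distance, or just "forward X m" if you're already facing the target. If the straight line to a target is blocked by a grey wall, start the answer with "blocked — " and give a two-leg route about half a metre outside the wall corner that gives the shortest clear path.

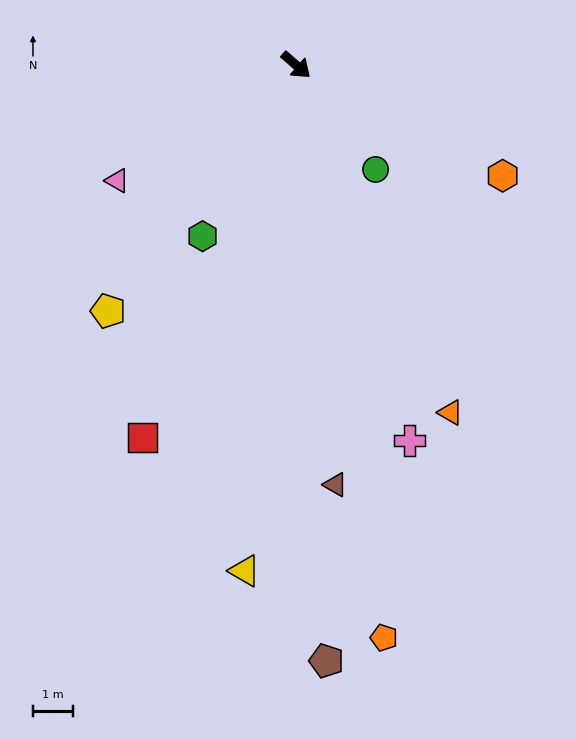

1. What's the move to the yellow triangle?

turn right 55°, forward 12.7 m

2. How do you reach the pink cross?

turn right 32°, forward 9.8 m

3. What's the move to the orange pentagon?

turn right 40°, forward 14.5 m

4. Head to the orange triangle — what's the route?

turn right 25°, forward 9.5 m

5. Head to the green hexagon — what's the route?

turn right 78°, forward 4.9 m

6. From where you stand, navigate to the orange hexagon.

turn left 13°, forward 5.9 m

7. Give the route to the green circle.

turn right 12°, forward 3.3 m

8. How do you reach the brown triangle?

turn right 44°, forward 10.5 m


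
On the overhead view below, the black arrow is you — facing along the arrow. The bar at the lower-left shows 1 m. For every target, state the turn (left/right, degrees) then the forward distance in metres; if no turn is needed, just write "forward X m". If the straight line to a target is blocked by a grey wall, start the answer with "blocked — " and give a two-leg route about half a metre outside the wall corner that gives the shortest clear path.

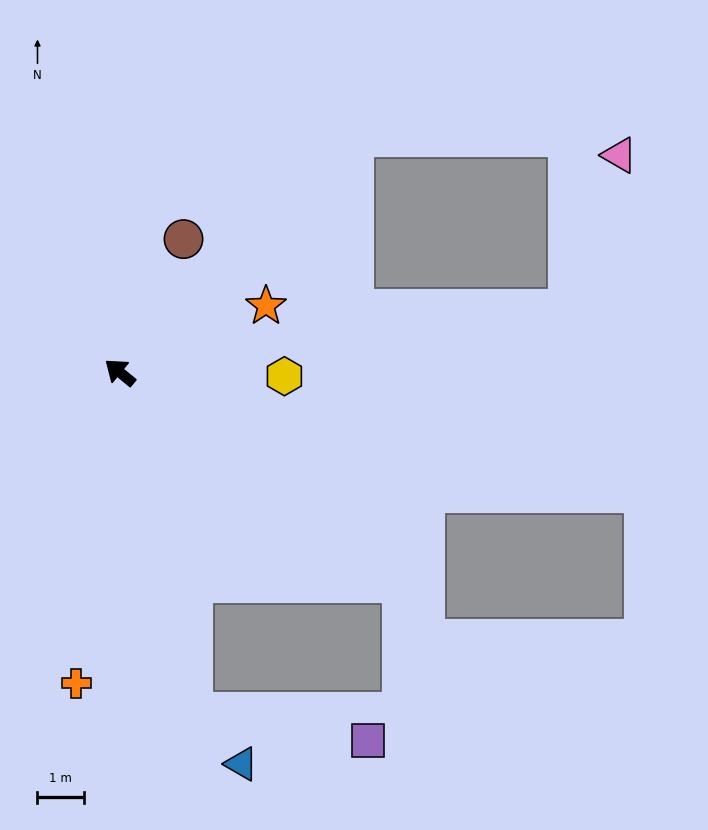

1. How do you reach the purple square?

blocked — turn left 142°, forward 7.5 m, then turn left 68°, forward 3.8 m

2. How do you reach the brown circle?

turn right 76°, forward 3.2 m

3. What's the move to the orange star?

turn right 116°, forward 3.4 m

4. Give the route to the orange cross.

turn left 121°, forward 6.7 m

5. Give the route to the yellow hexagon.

turn right 142°, forward 3.5 m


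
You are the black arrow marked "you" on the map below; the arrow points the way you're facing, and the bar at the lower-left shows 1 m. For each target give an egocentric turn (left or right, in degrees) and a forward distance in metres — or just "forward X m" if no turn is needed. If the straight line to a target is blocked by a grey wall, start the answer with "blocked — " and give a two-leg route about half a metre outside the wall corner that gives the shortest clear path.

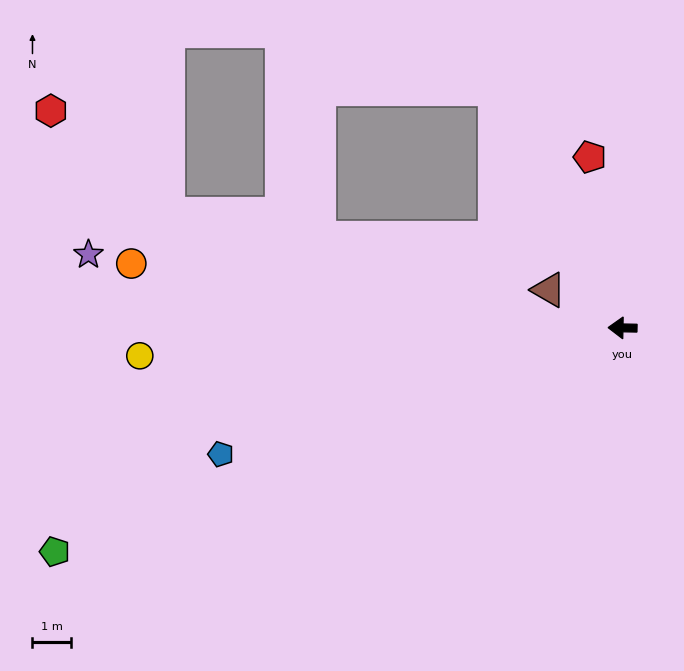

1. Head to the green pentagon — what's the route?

turn left 23°, forward 15.6 m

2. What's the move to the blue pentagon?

turn left 19°, forward 10.8 m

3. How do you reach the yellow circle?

turn left 4°, forward 12.4 m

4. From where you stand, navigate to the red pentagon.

turn right 78°, forward 4.5 m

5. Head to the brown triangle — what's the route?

turn right 26°, forward 2.1 m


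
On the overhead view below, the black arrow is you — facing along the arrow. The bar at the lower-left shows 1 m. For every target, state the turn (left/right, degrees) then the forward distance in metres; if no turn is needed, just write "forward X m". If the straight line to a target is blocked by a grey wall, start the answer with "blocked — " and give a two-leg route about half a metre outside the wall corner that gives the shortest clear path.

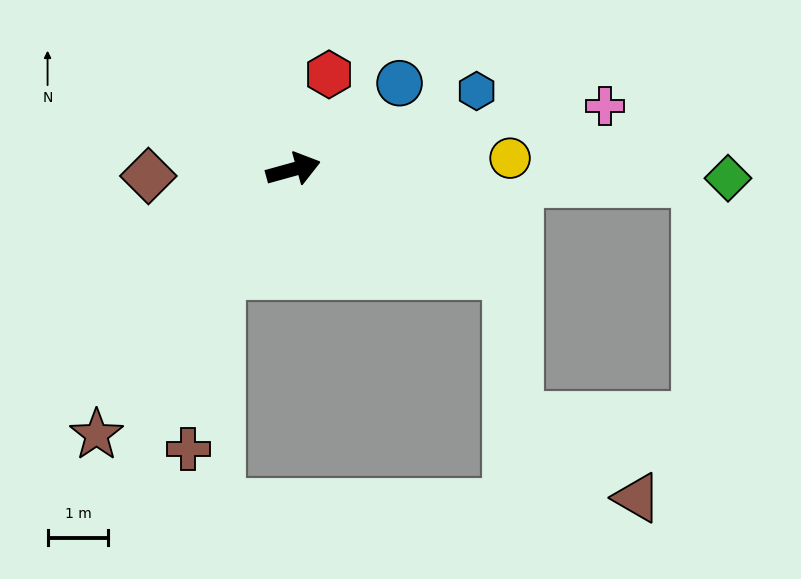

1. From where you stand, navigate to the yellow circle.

turn right 13°, forward 3.6 m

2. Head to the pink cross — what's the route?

turn right 4°, forward 5.2 m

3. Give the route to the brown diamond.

turn left 167°, forward 2.4 m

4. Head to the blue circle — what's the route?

turn left 24°, forward 2.2 m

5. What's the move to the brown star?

turn right 142°, forward 5.4 m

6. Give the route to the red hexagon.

turn left 54°, forward 1.7 m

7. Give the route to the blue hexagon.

turn left 8°, forward 3.3 m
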